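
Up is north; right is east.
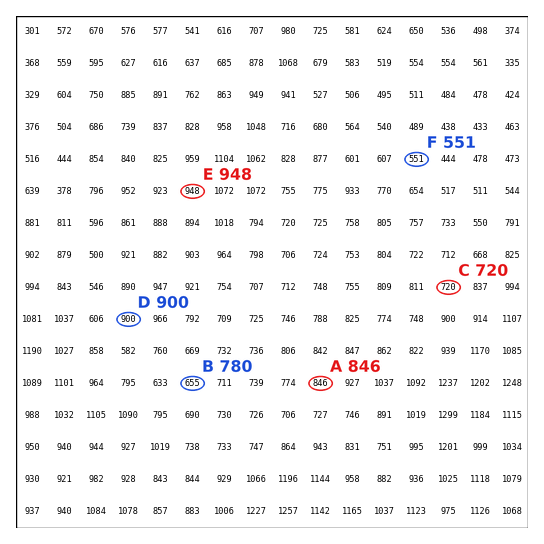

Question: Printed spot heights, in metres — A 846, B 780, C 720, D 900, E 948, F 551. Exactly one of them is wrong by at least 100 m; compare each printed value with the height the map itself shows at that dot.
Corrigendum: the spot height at B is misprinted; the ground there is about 655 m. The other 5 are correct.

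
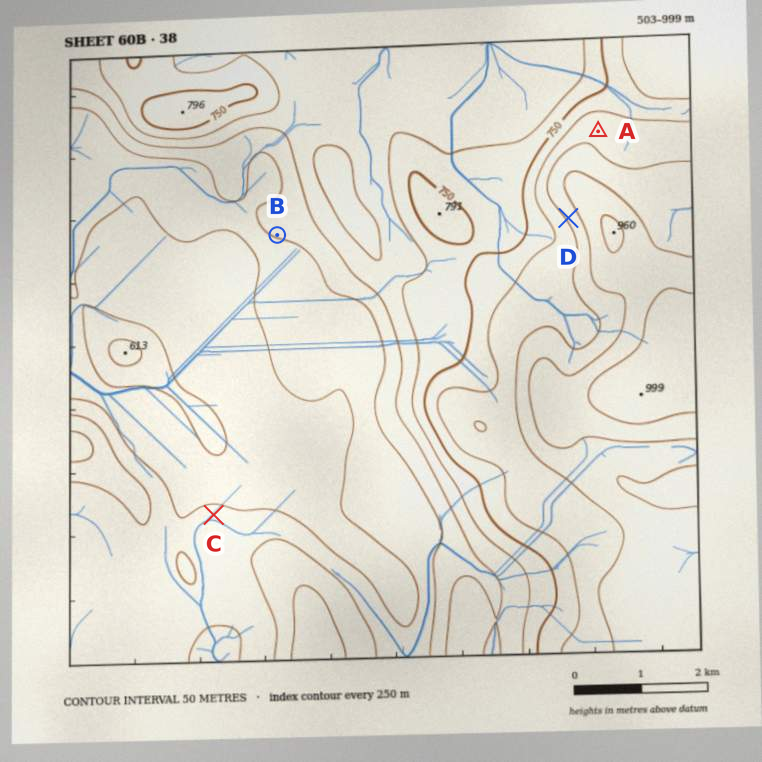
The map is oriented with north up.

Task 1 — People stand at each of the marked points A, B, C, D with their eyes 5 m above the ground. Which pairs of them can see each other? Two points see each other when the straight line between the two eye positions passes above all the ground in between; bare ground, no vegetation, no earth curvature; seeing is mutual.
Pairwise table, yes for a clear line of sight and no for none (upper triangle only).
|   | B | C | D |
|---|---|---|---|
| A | no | no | no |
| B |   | yes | no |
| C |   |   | yes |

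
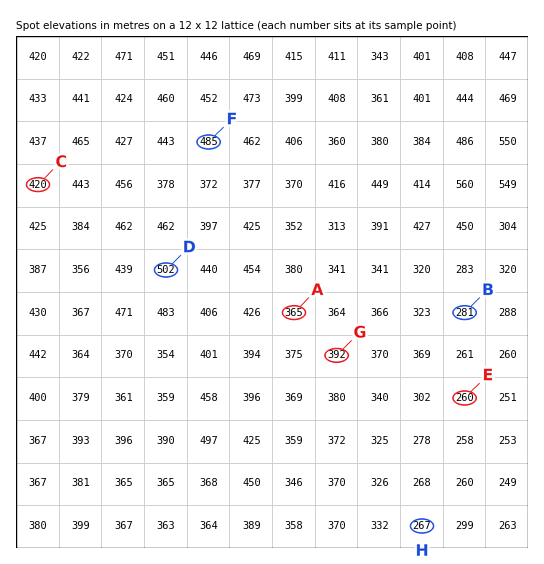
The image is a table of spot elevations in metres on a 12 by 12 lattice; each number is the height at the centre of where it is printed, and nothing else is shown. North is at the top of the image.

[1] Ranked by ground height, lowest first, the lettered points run B A C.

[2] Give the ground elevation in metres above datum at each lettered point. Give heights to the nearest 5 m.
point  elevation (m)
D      500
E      260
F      485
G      390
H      265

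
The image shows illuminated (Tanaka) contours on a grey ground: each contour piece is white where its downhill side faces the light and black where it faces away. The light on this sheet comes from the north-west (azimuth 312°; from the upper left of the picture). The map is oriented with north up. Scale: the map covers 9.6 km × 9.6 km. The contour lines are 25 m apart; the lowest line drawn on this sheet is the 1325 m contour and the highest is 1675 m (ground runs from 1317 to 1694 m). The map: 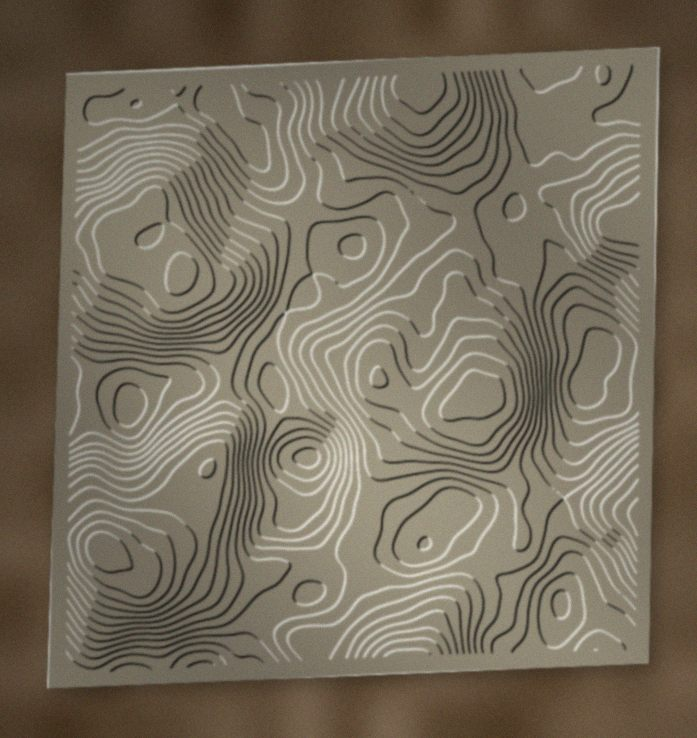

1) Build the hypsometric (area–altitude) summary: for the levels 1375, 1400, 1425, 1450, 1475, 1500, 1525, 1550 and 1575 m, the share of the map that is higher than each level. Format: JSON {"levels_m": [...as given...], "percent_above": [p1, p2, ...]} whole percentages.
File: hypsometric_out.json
{"levels_m": [1375, 1400, 1425, 1450, 1475, 1500, 1525, 1550, 1575], "percent_above": [95, 89, 80, 67, 53, 41, 32, 25, 19]}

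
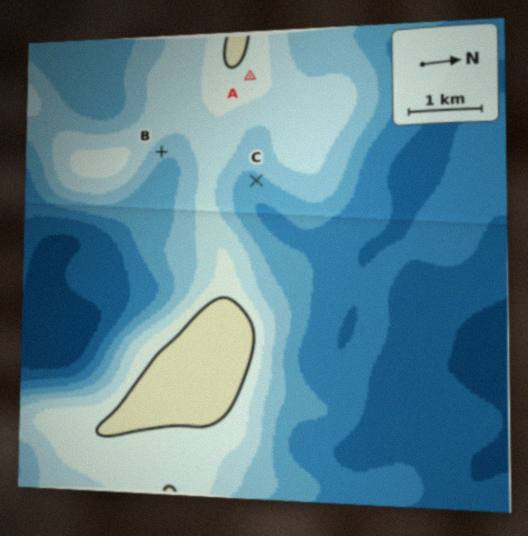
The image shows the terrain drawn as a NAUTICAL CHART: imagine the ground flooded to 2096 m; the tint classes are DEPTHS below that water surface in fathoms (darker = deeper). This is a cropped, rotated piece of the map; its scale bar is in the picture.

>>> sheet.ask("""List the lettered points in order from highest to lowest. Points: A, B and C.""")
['A', 'B', 'C']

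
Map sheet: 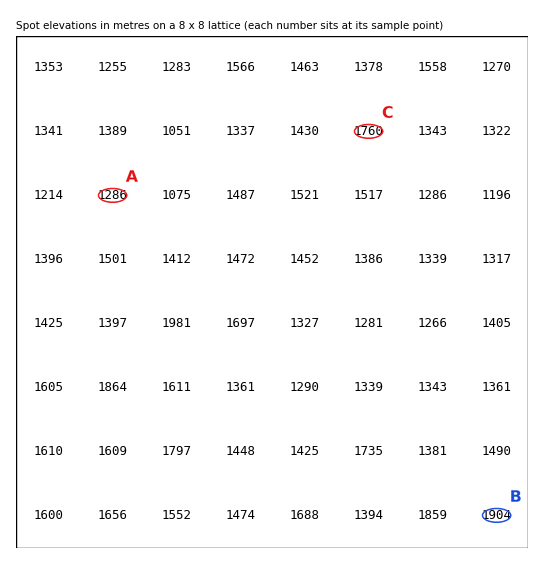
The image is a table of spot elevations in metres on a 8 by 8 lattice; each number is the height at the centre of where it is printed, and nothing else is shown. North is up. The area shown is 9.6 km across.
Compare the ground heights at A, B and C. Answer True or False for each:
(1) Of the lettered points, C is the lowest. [False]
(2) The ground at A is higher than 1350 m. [False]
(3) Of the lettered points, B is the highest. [True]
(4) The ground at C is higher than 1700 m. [True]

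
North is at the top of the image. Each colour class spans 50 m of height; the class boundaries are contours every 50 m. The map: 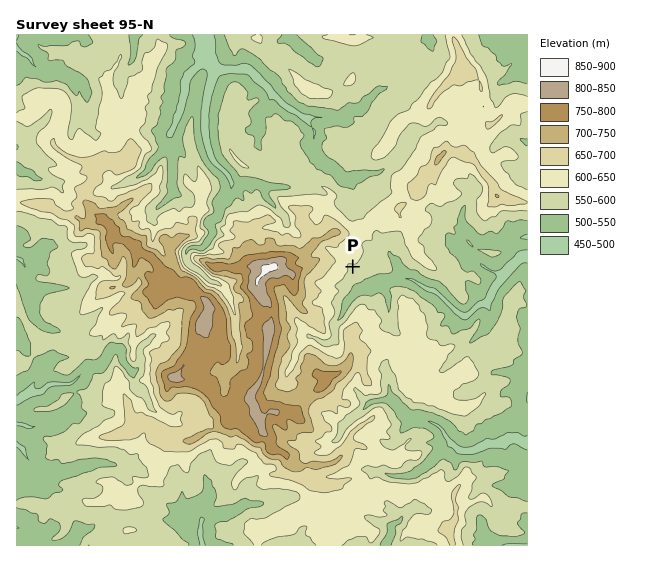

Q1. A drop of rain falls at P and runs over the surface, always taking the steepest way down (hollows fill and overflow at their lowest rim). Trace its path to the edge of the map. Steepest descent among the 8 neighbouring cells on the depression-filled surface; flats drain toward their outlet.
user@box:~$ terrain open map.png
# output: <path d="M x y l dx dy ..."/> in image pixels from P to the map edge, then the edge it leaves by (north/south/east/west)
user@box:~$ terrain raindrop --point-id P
<path d="M353 267l1 4 13 13 0 4 2 1 4-1 6-5 7 0 5-3 11 0 1-1 6 0 6 2 12 8 6 0 4 3 20 20 4 3 8 0 9-10 8-2 3-3 2-4 0-3 3-5 8-9 1-4 18-18 2-1 4 0"/>
exit: east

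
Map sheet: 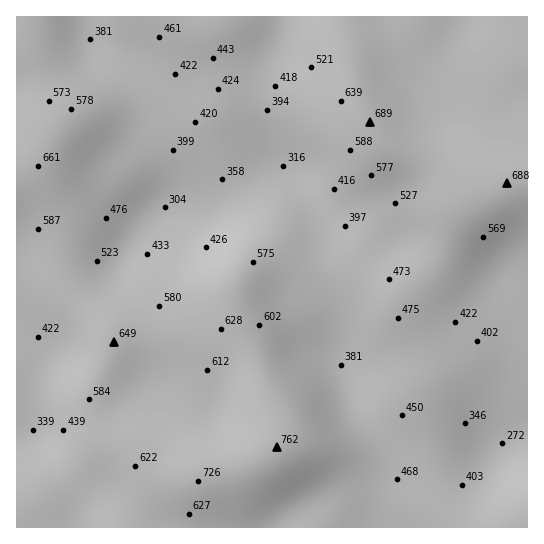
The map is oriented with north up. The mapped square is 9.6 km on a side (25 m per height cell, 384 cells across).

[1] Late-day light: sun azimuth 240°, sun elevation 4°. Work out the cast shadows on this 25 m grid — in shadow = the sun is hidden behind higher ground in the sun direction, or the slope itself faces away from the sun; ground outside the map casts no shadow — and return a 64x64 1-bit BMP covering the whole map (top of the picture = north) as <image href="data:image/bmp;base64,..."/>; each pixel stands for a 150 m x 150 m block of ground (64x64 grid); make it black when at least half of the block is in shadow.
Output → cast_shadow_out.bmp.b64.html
<image width="64" height="64" href="data:image/bmp;base64,Qk0+AgAAAAAAAD4AAAAoAAAAQAAAAEAAAAABAAEAAAAAAAACAAATCwAAEwsAAAIAAAAAAAAA////AAAAAAAAAAAAA4AAAAAAAAAAAAAAAAAAAAAAB8AAAAAAAAAP8AAAAAAAAA/4AAAAAAA/H/4AAAAAAH+P/wAAAAAA/8//AAAAAAP/z/8AAAAAD//v/wAAAAAf/+//AAAAAD//9/8AAAAAP////wAAAAB/////AAAAAH////4AAAAA////+AAAAAD////wAAAAAf////AAAAAB////8AAAAAP////wAAAAA/////gAAAAD////+AAAAAP////8AAAAB/////wAAAAH/////gAHAAf////+AA+AD/////4AH8AP//4P/gA/4A///AD8AH/gD//4AAAA/+AP//gAAAD/8A//+AAAAP/8D//4AAAA//4P//gAAAH//w//+AAAAf//h//wAAAB//+H//AAAAH//8P/8AAAA///wf/wAAAD///A/+AAAAf//8D/wAAAB///wP4AAAAP///A+AAAAA///8DgAAAAH///gAAAAAAf//+AAAAAAA///wAAAAAAD//+AAAA+AAH//4AAAH8AAf//AAAA/wAB//8AAAH/AAD//wAAAf+AAP//AAAD/4AB//8AAAP/AAH//4AAB/8AA///gAAH/wAD//+AAAf/AAf//wAAB/4AB//8AAAH/gAP//AAAAf8AA//gAAAB/AAD/4AAAAPwAAP/AAAAA/AAAf4AAAAB4EAA=="/>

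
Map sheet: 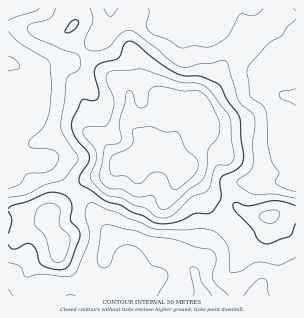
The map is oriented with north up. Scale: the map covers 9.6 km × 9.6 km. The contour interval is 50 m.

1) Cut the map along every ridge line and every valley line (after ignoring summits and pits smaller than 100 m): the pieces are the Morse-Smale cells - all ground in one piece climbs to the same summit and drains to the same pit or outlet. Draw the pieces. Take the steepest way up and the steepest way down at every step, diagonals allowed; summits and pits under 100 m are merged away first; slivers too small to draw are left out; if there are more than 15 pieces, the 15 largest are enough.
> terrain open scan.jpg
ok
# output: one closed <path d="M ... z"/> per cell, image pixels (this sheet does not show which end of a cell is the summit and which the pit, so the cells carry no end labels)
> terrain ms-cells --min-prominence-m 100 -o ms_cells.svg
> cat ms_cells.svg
<path d="M296 8l-219 0-1 12-7 12 7 13 19 21 25 16 8 8 2 33 4 7 11 10 4 16 22 0 44 41 18 7 15 10 21 2 12-3 15-1z"/><path d="M170 155l-26 1-17 4-6 2-13 13-15 3-10 4-35 35-40-7 0 86 288 0 0-84-15 1-12 3-21-2-12-9-26-11-16-19z"/><path d="M76 8l-68 0 0 202 40 7 35-35 28-8 11-12 27-7-4-15-11-10-4-7-2-33-8-8-25-16-19-21-6-10-1-4 7-11z"/>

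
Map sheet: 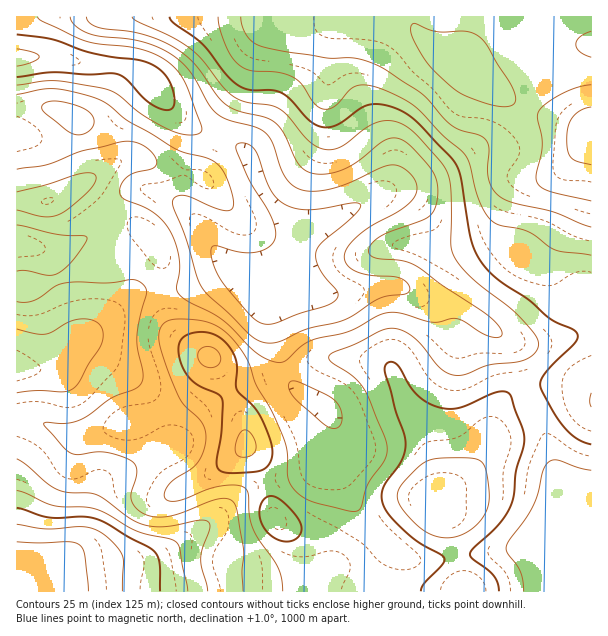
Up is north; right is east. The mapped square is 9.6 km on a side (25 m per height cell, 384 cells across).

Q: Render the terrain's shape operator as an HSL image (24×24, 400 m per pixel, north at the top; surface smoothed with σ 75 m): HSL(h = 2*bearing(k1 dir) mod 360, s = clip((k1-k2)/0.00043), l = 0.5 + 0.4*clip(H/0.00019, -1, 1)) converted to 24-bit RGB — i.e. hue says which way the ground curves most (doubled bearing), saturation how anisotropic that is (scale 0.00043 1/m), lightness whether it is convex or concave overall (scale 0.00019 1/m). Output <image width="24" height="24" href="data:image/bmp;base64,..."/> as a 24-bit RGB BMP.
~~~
<image width="24" height="24" href="data:image/bmp;base64,Qk32BgAAAAAAADYAAAAoAAAAGAAAABgAAAABABgAAAAAAMAGAAATCwAAEwsAAAAAAAAAAAAAdYR7d3WFbWCAb3V8eY+AhnCLeFR5j4hinbdyZHeHlYBompxjeIxwdYKEfZWHeZmoVWKtbn+1xdHAua3Hmmq3YkyLdnSAgH9/c3UyU2QrRl4+gHdXc1MoVVQaN3s7fbCouLikfjZ3q2cogcREXZJubYd8eaR/d0tMSyEWZGoJbZ0AXHEVbFQ2fFt7fnmAgIB/jklEmoMwITMTJRwOjkActtI3D40EBV0RfYI/ixCF8fTXp+3gXn/EfZu1nU+TaRJBrEVlvODDo9bVh7RmLnZORnZrdn9+f4CAb1OfzaDBgG3NNnjyw+H429b18tb1KrB1CikXFYqL2/nSdYjEalKdkVmPhRuPtGLUxubksNHDqomuxqC/iYC6Om+MY3qBfn96WnG/pKjDn6/KOpXGUquUZqafxafc+7//2kDmAXkca/cAW2M2Wk1McFVxLVCcj6DO1LjAuZmrq5KtpY+Ko3h3T1GCWlNzgG5ZY3GIkpF2r458XVhvU4tKOpY9QXQ+YTVz96Xl7tvwlO3CN1WOVFdxZnZyPVxYQlQvvs5Joql1pGmAvWV0sIh4WVJ3ZTtrmWhTboSheL3DmJDMqXrOqZi6Z6GOTGhVKT8/WKhN7/XWj7jJWCqIbF6FdGZ9aDxqboJOgtNbdJFefmJyrI+JvKmmfDqmdjSMqpaRpa/WgJ28W1GNlHiqtKbGunHLq0ayUGKDLc1d1/a7q0eaZjR2f2B1b01raEFzj8OLhMSKbZGbY22bqZmLsnJiaSxva1qfqLW0kYJMgVBEaFJafpJeg3lPdjlLlzBcv5VUQucmWecuZyxXbjpdekVBYkZKV4t9kdOHc7N0W5aUVF+Ko4Gcx4TEeUfIeouukaCXfXk/bINKWX5yi4dzh1Nwekd3fVqr4OXr2PPjWbz3TQnsp0TltZvdjpvjjK/Yqsatja+TWHaHSVllXqZuYl6bnT6msHmXmoylfZBndJxoTW9dVmxYbVuIcmuuhebi1fbt2fLaTxeRLxlLS2C/rb3ekHjatoXSzr/Cqpu1jD+RZolkcXxEOxsWWEccfaYnboU/iKhudIxnX2tiUHNbRHdlXr5+WNhgWt0v1IwZNgcfTEQyOnQnUm0gQUkmeo1KysWOpDprlzhak2BOWx4rajo5c7N3iLyQZIuWubvUlXS+jW2ibIqGTJN1ZJk+kc0fUrEqYSQpcjlWeXRtcXpjcV9FXlclP2AKXGQIOhcNl3MweDI7i0tsgrqdeL+Ue6NzXm9ysHuZqlOvpXe3q5zAd2CkoWhwv++wO3OSYCxWfmZUb4Fka25+bk6YwmbR132gmXQ9PpF7cbuqcUqrl7y8l8K2hYmemXFta1ZZRDcOZW8bUY48hoFgm1iJmtKr0OzGRxFXeDRamapwY7KfXIGYSIWiRYnM08Hv4dL5srbxZ1LNikaquMKRgZNmemVell5lkWh5WmTGidKYQJtdPXtrfsfAtOPBvCk/Pwozaaxjndq7aUyndD43VW0qF1cWI3Yfl5pIr1JrlSSNp1B+zZxqlm1JcG5IdXNOlpZorbLy5s302J3fSbCCIIcfb0YVcBooYlaxqufCUaK0Zw9byTQ3s6NMRH8qE1ISL1cfV1cwTy5IoFlizaaRrJzCoILGh5SzeaOob4RTZ4NO1InD7avnxEXLZ7rFaKXfo8rhrsyvVx5mZBx2x5+iyaawt6CpUZuPMWtlTjVHPjYqUZg8rNWfjq6xc1ywyZCzlnGIeGxLcWM4ZYMhWYgymZnWyd7rTmDQpUNwoCoVMQ4dNDVQtpxpxqlrr7aFknmcNDFfQxxGnHpSR+JRN782j4tZTWFkonB/vpenhUtzZKhrotPCctjMUtuWXJtbTQ84cQUYrhsKb0wrJ2NAhoxQ28uNkb5ve1NxVSFYLi9pntazpM6oW4NtXZxiUZGgWZmxvsPOz8z/0dz61N73xZberGFYOBYmKwggkC1Q0lJkz8auPpizQLO5zd/GyZ6xdzCIcDmYVsPNfcqfoaiLiKOwe767WYiXRZZ4ZrZVUF8QpocORyAEXywCjTAHKwgRJQ4RbVI1r9CYzdS9a2WgRaR9erNTs1FXdUOqcpfJf5m4gqedh6+XhbmgeWqNemh4cXtddoA/LzMAMyoAMxsAMywAMSMCJhMNMoFSV+u2j9O8u6Wgj464gpO6eo2kinmXb4mdZXmOd6OgiL7AoK+2lnmRfWB9fnOCg3SOjoCco5/veWf81cH/2M79zM7/zNT/zOb/h8/oW2euu8Csi6OncnOakYChl4mnfIGlbn6keK6FXoZYi4VUi2Rcf29+en6AcYR9eI5t"/>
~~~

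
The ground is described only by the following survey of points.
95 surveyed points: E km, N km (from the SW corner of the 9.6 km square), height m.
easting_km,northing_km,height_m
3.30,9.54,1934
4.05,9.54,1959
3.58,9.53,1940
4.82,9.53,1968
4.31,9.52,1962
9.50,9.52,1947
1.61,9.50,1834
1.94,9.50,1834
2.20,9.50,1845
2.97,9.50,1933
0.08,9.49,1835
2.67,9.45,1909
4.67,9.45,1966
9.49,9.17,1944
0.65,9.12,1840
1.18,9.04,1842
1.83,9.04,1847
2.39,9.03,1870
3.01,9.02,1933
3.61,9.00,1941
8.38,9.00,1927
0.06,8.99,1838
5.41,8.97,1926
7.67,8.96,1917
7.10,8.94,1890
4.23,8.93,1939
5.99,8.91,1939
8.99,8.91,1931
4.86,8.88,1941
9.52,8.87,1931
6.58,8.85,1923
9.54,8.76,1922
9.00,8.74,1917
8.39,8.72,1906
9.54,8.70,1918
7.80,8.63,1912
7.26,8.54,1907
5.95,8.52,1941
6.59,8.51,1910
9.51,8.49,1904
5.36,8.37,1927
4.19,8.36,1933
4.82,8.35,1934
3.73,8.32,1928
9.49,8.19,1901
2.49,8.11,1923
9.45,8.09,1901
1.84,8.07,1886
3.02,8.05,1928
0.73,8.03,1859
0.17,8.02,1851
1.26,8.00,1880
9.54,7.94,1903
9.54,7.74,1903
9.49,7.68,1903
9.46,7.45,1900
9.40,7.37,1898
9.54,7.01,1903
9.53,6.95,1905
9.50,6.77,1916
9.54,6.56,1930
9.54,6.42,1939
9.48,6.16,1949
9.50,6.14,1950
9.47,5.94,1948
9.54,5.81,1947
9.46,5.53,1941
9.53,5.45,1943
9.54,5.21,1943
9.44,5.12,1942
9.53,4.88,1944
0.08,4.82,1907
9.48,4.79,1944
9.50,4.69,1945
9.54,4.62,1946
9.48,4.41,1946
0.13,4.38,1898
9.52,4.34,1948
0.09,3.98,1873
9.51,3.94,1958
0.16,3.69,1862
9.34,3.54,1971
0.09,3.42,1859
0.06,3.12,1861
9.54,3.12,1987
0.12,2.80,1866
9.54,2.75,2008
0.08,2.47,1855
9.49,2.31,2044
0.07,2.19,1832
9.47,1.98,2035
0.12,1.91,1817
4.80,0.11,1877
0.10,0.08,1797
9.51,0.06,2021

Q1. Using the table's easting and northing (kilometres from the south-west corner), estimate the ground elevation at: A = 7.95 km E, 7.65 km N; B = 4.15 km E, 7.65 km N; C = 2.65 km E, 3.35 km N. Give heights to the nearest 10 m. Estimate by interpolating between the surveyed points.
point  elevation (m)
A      1890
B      1940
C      1860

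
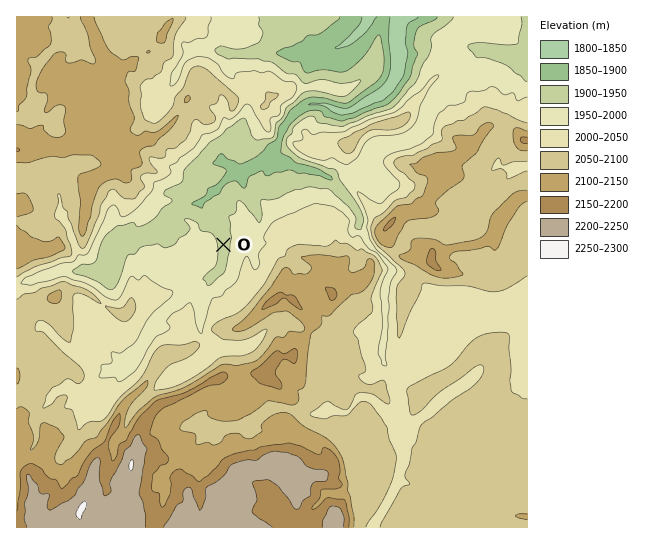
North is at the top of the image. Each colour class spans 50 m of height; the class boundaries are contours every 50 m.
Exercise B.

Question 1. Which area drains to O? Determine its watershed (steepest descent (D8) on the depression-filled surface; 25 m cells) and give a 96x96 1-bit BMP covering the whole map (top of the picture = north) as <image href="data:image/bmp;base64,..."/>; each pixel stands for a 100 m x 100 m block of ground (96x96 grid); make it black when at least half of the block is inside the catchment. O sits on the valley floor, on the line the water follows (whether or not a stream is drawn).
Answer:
<image width="96" height="96" href="data:image/bmp;base64,Qk2+BAAAAAAAAD4AAAAoAAAAYAAAAGAAAAABAAEAAAAAAIAEAAATCwAAEwsAAAIAAAAAAAAA////AAAAAAD///4AAAAAAAAAAAD///4AAAAAAAAAAAD///wAAAAAAAAAAAD///wAAAAAAAAAAAD///wAAAAAAAAAAAD///gAAAAAAAAAAAD///gAAAAAAAAAAAD///gAAAAAAAAAAAD///gAAAAAAAAAAAD///wAAAAAAAAAAAD///wAAAAAAAAAAAD///wAAAAAAAAAAAD///wAAAAAAAAAAAD///wAAAAAAAAAAAD///wAAAAAAAAAAAD///4AAAAAAAAAAAD///4AAAAAAAAAAAD///4AAAAAAAAAAAD///4AAAAAAAAAAAD///8AAAAAAAAAAAD///8AAAAAAAAAAAD///+AAAAAAAAAAAD////AAAAAAAAAAAD////gAAAAAAAAAAD////8AAAAAAAAAAD/////gAAAAAAAAAD/////4AAAAAAAAAD/////+AAAAAAAAAD//////4AAAAAAAAD///////4AAAAAAAD///////4AAAAAAAD///////8AAAAAAAD////////wAAAAAAD////////wAAAAAAD////////4AAAAAAD////////8AAAAAAD////////+AAAAAAD////////+AAAAAAD/////////AAAAAAD////////+AAAAAAB//+f////8AAAAAAA//4f////4AAAAAAAH/gB///zwAAAAAAAB/AAP//gAAAAAAAAA8AAH//AAAAAAAAAAAAAD//AAAAAAAAAAAAAB//AAAAAAAAAAAAAA//AAAAAAAAAAAAAAP+AAAAAAAAAAAAAAH+AAAAAAAAAAAAAAD+AAAAAAAAAAAAAAD+AAAAAAAAAAAAAAB8AAAAAAAAAAAAAAAAAAAAAAAAAAAAAAAAAAAAAAAAAAAAAAAAAAAAAAAAAAAAAAAAAAAAAAAAAAAAAAAAAAAAAAAAAAAAAAAAAAAAAAAAAAAAAAAAAAAAAAAAAAAAAAAAAAAAAAAAAAAAAAAAAAAAAAAAAAAAAAAAAAAAAAAAAAAAAAAAAAAAAAAAAAAAAAAAAAAAAAAAAAAAAAAAAAAAAAAAAAAAAAAAAAAAAAAAAAAAAAAAAAAAAAAAAAAAAAAAAAAAAAAAAAAAAAAAAAAAAAAAAAAAAAAAAAAAAAAAAAAAAAAAAAAAAAAAAAAAAAAAAAAAAAAAAAAAAAAAAAAAAAAAAAAAAAAAAAAAAAAAAAAAAAAAAAAAAAAAAAAAAAAAAAAAAAAAAAAAAAAAAAAAAAAAAAAAAAAAAAAAAAAAAAAAAAAAAAAAAAAAAAAAAAAAAAAAAAAAAAAAAAAAAAAAAAAAAAAAAAAAAAAAAAAAAAAAAAAAAAAAAAAAAAAAAAAAAAAAAAAAAAAAAAAAAAAAAAAAAAAAAAAAAAAAAAAAAAAAAAAAAAAAAAAAAAAAAAAAAAAAAAAAAAAAAAAAAAAAAAAAAAAAAAAAAAAAAAAAAAAAAAAAAAAAAAAAAAAAAAAAAAAAAAAAAAAAAAAAAAAAAAAAAAAAAAAAAAAAAAAAAAAAAAAAAAAAAAAAA="/>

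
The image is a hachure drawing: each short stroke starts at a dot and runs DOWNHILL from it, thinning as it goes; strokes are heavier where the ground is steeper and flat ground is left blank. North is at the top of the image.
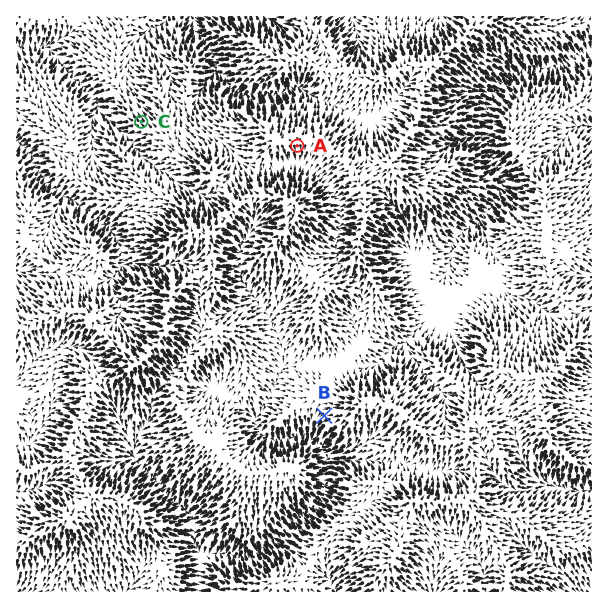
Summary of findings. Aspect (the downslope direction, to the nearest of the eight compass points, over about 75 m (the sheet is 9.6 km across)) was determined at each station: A S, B SW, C NW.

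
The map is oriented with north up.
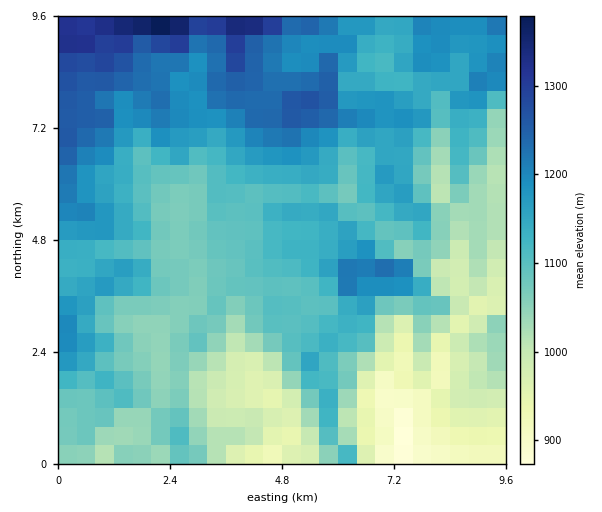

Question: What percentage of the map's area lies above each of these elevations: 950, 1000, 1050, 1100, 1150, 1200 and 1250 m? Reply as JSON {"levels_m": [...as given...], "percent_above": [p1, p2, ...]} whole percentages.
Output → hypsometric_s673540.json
{"levels_m": [950, 1000, 1050, 1100, 1150, 1200, 1250], "percent_above": [93, 85, 74, 54, 35, 18, 7]}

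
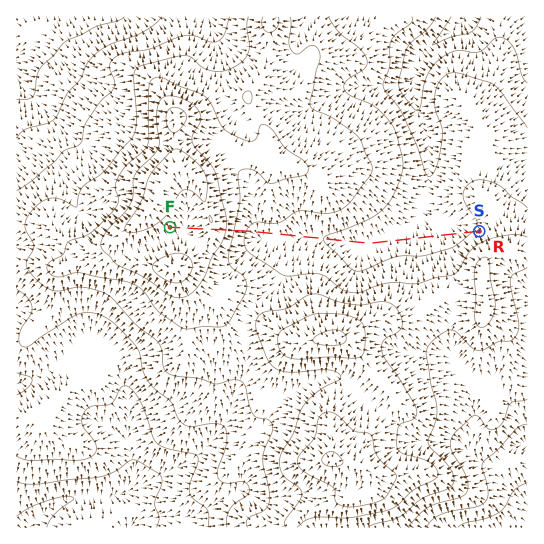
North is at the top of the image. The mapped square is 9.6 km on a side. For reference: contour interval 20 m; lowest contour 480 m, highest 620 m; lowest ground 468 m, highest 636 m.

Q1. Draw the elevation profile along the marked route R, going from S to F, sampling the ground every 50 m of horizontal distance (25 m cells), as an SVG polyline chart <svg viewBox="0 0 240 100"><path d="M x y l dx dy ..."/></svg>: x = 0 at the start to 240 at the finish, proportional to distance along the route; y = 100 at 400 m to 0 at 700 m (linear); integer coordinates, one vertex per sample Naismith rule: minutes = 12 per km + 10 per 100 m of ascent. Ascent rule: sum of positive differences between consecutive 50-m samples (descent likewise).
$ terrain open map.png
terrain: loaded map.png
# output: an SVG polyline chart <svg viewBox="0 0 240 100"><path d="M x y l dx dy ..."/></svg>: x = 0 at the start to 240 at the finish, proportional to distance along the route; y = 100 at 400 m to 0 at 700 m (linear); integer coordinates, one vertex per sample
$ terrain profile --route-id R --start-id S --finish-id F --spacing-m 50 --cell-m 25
<svg viewBox="0 0 240 100"><path d="M0 52l2 0 2 1 2 0 2 1 2 0 2 1 2 0 2 0 3 0 2 1 2 0 2 0 2 0 2 0 2 0 2 0 2 0 2 0 2 0 2 0 2 0 2 1 2 0 2 0 2-1 3 0 2 0 2 0 2 0 2 0 2 0 2 0 2 0 2 0 2 0 2 0 2 0 2 0 2 0 2 0 2 0 3 0 2 0 2 0 2 0 2 0 2 0 2 0 2-1 2 0 2 0 2 0 2 0 2-1 2 0 2 0 2 0 2-1 3 0 2 0 2 0 2 0 2 0 2-1 2 0 2 0 2 0 2-1 2 0 2 0 2 0 2-1 2 0 2 0 2 0 3-1 2 0 2 0 2 0 2 0 2 0 2 0 2 0 2 0 2-1 2 0 2-1 2 0 2-1 2-2 2-1 3-2 2-2 2-2 2-3 2-2 2-2 2-1 2-1 2-1 2 0 2 1 2 0 2 1 2 1 2 0 2 1 2 0 3 1 2 0 2 0 2 0 2 0 2-1 2 0 2 0 1 0"/></svg>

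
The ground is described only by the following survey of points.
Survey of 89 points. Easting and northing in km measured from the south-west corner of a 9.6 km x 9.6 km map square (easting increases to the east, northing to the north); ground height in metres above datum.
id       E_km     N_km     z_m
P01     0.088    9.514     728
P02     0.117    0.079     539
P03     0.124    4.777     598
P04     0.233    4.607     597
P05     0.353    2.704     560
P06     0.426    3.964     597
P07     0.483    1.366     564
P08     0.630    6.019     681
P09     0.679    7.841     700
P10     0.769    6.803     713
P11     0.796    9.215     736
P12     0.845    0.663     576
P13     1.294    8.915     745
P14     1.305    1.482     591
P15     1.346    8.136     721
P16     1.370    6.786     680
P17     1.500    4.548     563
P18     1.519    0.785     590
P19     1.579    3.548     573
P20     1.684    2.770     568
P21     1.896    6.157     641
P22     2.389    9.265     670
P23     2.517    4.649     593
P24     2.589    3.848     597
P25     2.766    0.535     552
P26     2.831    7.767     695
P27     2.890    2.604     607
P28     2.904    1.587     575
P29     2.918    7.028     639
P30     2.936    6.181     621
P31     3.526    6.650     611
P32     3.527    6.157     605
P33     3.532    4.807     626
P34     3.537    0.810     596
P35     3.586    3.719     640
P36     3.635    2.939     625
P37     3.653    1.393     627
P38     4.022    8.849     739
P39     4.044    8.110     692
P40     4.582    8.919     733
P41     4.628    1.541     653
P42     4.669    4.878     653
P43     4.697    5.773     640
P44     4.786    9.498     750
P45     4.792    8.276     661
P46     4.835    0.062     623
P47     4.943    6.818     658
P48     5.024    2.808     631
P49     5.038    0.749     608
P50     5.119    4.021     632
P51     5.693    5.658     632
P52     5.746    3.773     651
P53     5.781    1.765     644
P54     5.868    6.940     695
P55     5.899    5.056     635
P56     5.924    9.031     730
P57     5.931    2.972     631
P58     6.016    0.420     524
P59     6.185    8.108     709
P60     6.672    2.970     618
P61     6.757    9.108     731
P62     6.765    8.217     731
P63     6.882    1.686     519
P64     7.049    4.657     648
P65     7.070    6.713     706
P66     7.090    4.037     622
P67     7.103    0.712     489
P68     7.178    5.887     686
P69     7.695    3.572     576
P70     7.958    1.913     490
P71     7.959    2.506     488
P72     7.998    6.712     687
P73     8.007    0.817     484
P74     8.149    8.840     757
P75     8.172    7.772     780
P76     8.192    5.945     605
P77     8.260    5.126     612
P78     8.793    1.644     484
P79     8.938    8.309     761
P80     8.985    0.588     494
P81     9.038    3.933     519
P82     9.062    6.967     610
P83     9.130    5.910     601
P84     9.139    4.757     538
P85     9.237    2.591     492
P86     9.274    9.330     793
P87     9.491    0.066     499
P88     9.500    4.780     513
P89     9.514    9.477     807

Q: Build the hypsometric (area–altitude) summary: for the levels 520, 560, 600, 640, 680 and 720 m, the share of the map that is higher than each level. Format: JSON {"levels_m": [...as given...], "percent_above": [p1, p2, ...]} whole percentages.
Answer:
{"levels_m": [520, 560, 600, 640, 680, 720], "percent_above": [89, 83, 65, 43, 26, 13]}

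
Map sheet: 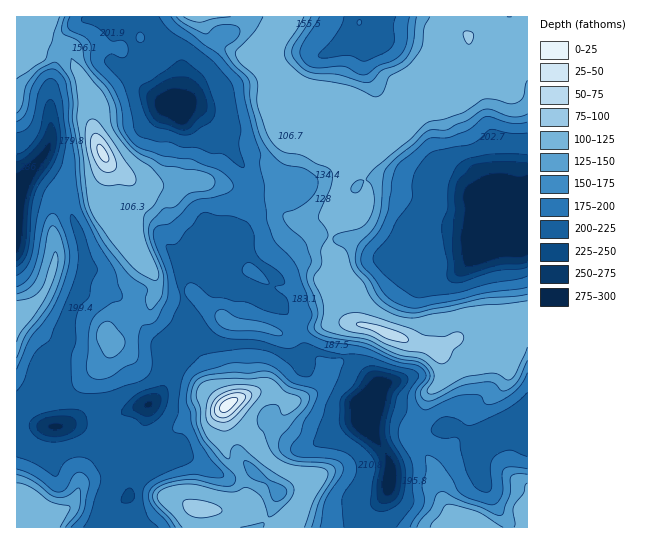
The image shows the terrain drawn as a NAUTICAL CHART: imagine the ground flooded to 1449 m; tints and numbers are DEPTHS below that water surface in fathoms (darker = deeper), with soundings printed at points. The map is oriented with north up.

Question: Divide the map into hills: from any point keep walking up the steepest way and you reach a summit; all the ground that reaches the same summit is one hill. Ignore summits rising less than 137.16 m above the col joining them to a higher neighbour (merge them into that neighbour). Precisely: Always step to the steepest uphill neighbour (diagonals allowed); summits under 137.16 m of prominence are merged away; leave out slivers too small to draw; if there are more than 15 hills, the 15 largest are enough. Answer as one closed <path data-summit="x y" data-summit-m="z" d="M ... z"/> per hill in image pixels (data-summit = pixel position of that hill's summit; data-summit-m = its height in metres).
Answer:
<path data-summit="390 334" data-summit-m="1334" d="M527 16l-148 0-3 21-9 10-19-2 2-29-197 1 3 12 7 13 14 19 3 6-1 30 4 8 0 5 10-2 6 3 12 14 17 13 9 21 10 12 4 12 1 28-7 12-4 5-14 5-17 3-5 11 10 5 4 0 4-4 10 0 13 4 24 19 6 7-11 20 16 7 14 13 4 20 5 12-1 4 4-3 8 0 12 4 15 1 13 7 20 19 2 5-6 16 30 8 30 17 7 1 5-2 10 0 32 14 3-3 3-9 11-10 8-4 18 3z"/><path data-summit="103 154" data-summit-m="1372" d="M111 16l-95 1 0 176 23-33 24 13 5 9 3 32 8 17 5 22 0 18-19 48-1 12 3 10-8 17 0 24-3 12 4 23-2 10 12-3 29 0 31-15 20-5 11-11 6-12 0-11-4-13 1-11 8-13 14-12 9 0 16 20 10 3 37 0 45 17-2-6 3-5-5-12-4-20-14-13-16-7 11-21-30-25-13-4-10 0-4 4-4 0-10-5 5-11 28-7 10-10 4-8 0-10-1-18-4-12-10-12-9-21-5-5-12-8-12-14-6-3-10 2-2-5-12-11-12-23-17-14-13-24-11-10z"/><path data-summit="227 405" data-summit-m="1424" d="M195 321l-12 2-11 10-8 13-1 11 4 13 0 11-6 12-13 12-4 20 0 9 11 25 0 6-22 17-6 16-19 13-1 16 272 1 1-19 8-19 3-23-6-14-18-28 0-15 10-21-2-7-20-19-9-6-39-6-3 2-2 8-4-4-40-13-37 0-10-3z"/><path data-summit="467 527" data-summit-m="1259" d="M373 403l-5 3-1 4 0 15 18 28 6 14-3 23-8 19 1 19 147-1-1-108-9-4-8 0-8 4-11 10-3 9-3 3-32-14-10 0-5 2-7-1-21-13z"/><path data-summit="17 317" data-summit-m="1256" d="M42 160l-6 3-20 31 0 205 3 1 10-11 10 16 6 18 5 4 7 0 3-8-4-25 3-12 0-24 8-17-3-10 1-12 19-48 0-18-5-22-10-22-2-31-4-5z"/><path data-summit="42 527" data-summit-m="1257" d="M147 405l-17 4-31 15-82 3-1 100 90 1 2-17 17-11 4-5 0-5 4-8 22-17 0-6-11-25z"/>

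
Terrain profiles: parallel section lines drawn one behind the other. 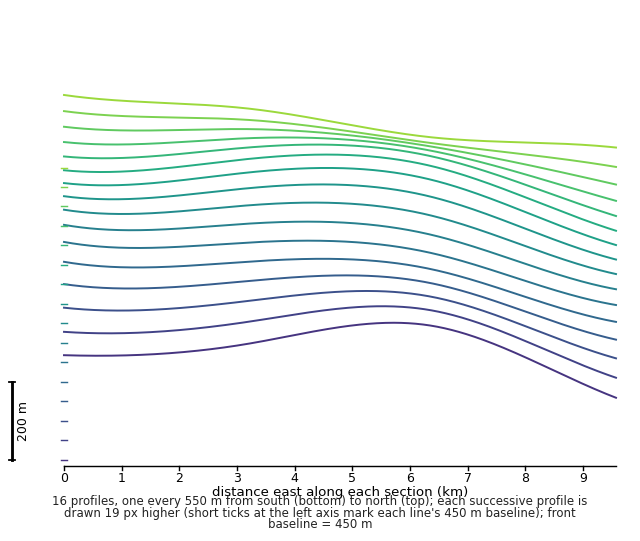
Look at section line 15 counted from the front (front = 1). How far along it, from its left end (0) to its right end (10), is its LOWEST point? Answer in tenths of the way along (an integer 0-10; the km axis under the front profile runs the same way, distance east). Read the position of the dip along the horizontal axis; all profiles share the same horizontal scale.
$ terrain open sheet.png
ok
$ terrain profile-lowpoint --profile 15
10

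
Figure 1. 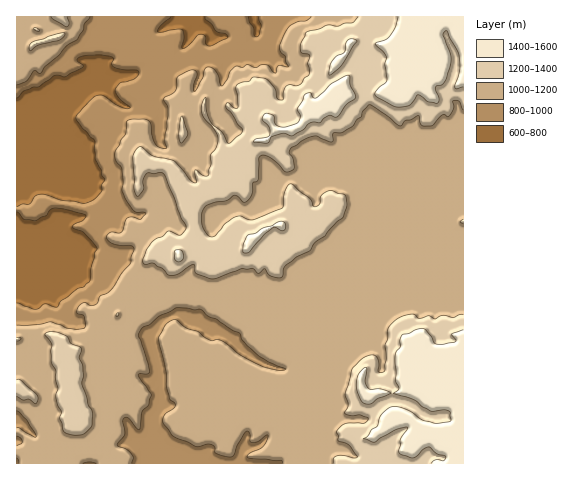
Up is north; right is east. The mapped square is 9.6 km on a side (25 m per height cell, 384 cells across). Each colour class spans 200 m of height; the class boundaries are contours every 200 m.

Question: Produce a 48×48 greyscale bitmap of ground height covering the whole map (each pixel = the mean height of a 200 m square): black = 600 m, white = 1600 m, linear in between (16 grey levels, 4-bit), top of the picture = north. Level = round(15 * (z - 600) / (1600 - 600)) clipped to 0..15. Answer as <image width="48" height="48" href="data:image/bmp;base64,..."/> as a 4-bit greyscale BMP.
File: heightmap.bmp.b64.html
<image width="48" height="48" href="data:image/bmp;base64,Qk32BAAAAAAAAHYAAAAoAAAAMAAAADAAAAABAAQAAAAAAIAEAAATCwAAEwsAABAAAAAAAAAAAAAAABEREQAiIiIAMzMzAERERABVVVUAZmZmAHd3dwCIiIgAmZmZAKqqqgC7u7sAzMzMAN3d3QDu7u4A////AGZ4iHd3dmVFZVVVVVZmZ3eJmZmqu8vMzWZ3d3d2ZmVFZmZmZlZmZniIiKu6vNzMzGZneIh3ZlVVZmZmZmZmZ3iJmbzLvN3N3WZniamHdmZFZmZmZmZmZneImrvNzN3N3VZ3irqHZmZGZmZmZmZmZnd4iZm93MzMzWeHmrqHZmZVZmZmZmZmd3d4iaqs3cvMzImYm7qHZmZlZmZmZmZnd3d3iby6u7zd3ZmYm7l3d3ZlZmZmZmZ3d3d3ic3czN3u3ZmIm7h3d3ZVZ2ZmZmZmZnd3ecy7ve7t3YiIm7h3d2ZlZ2ZmZmZmZmZmeLyqvu7e7niJq6h3Z2ZlZ2ZmZmZmZmZmaKupzu7u/3iJq6h3d3ZWZ2ZmZmZmZmZ3Z4mZze7u7oiJqph3d2ZWZmZmZmZnd3d3ZniJve7d3ZiJqYeHd2ZWZmZmZmZ3iHh3Znd4vN7LzHd4hmaIh2ZmZmZmZmd4iIh3ZmZ4q7y7vFVVVVaImHZmZmZmZnd4iId3ZmZ3mqmamkM0NGZ4iHd2ZmZmd3d4iIh3ZmZneIiIiDMzM1ZniHd3ZmZnd3eIiIh3ZmZnd3d4hyIiMzRFd3d3d3d3d4iImIh3ZmZmd2d3dyIiMzNEV3iIiIiIiIiJmImHZmZmZmZndyIiIiNFVniJmZmqmZmZmImHZmZmZmZndyIiIiM0Vmiau6mru6qqqYmHZmZmZmZ3eCIiIiI0RWirzLqrvMuqupmHdmZmZ3d3eDIiIiI1Zmiau7u6u8y7vLqYh3Zmd3d4iDMiIjNGZ4iJqauZq8zMzLuZmHZmd3d4iDMzIzRVVneIiKqZmqrMy7upmHdnd3eImTMzMzNERWZ3iaqZmZmaurqqmYd3d3d4iTMzMzRERXh4ibqZmZiJmqmaqYd3d3d3eCMzMzI0VoiImqqqmZmImqmZqYd3d3d3dyIiIiIjVpmImqqqqqmIiZiJmHd3d3d3dyIiIiIjRomZqpmaq6mYiIiIh3d3d3d3dyIiIiIzVpqZqpmavKmYmZiIiHd3d3d3dyIiIiI0Z5qqmImau7qZqYiId3d3d3d3dyERISI0Z5mHeIiJqrurqYiIiHeId3d3dxEREiM0Voh2eZiJmazMupiJmIiIh3d3dxERIiNEVnhleZiJmZq8zLqqmYiJiIiIeBEREjRVVndleYiYiavMvMzLupmYmYmYiBEREjRWVVVVaYiYiavMu83cypmJqqq6mCERESNVM0RVeIiXmavLq83d3KmrzLvLqTIiIhIzNEVWaHeXiau6mszN3brN3tzbqlQyIyEiMzREV3aHeaqpiavM3Lq83d3cvIZUMyIiIzNEVnZ3Z4mXeIq8zLu83d7dvJh1RDMiMzM0RFVlVmZ2Zom8zMvM3e7uzJmHZDMzNEMzM0REVERVZ4mrzLvM3e7uzImYdVVEREQzMzMzMzNEeJqqvMzM3e7tzYmZmGVVVDMzMzMzMzM0aJmqrMy83e7dzYmZmXZVREMzMzMzMzM0V4mZqqqrzu7czXiImXZVREMzMyMzMzM0RWd4iZqqve7d3Q=="/>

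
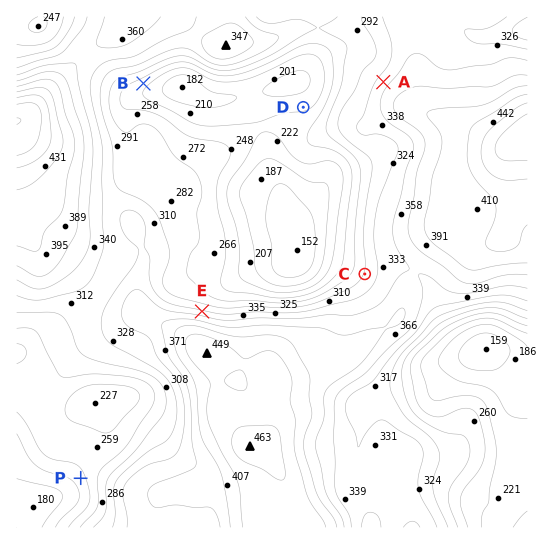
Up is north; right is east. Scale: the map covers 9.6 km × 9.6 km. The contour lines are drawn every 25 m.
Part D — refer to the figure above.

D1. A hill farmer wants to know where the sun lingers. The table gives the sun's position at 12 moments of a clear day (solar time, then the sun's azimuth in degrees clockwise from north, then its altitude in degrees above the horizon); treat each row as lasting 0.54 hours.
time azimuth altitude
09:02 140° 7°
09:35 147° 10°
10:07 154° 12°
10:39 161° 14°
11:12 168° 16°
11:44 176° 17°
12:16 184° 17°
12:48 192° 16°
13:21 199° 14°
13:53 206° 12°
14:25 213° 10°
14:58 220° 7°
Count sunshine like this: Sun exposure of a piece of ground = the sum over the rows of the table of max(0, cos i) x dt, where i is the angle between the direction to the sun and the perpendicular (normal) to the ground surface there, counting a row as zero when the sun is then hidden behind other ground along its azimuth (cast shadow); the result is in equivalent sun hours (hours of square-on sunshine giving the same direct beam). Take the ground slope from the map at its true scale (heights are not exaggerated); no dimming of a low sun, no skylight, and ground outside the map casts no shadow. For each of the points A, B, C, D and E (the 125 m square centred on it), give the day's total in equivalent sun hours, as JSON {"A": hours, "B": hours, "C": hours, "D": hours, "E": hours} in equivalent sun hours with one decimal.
{"A": 1.0, "B": 2.0, "C": 1.2, "D": 1.0, "E": 0.2}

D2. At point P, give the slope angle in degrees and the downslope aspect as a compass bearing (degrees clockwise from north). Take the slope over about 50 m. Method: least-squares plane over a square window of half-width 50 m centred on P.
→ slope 6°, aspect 239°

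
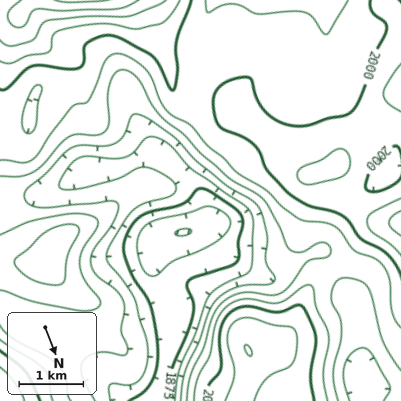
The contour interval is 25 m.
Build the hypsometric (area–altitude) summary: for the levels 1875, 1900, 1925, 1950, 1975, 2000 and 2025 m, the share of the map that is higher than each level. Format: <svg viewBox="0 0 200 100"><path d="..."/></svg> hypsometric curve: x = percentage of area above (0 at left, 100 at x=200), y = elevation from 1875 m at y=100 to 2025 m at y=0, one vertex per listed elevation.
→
<svg viewBox="0 0 200 100"><path d="M185 100l-13-17-20-16-23-17-28-17-51-16-33-17"/></svg>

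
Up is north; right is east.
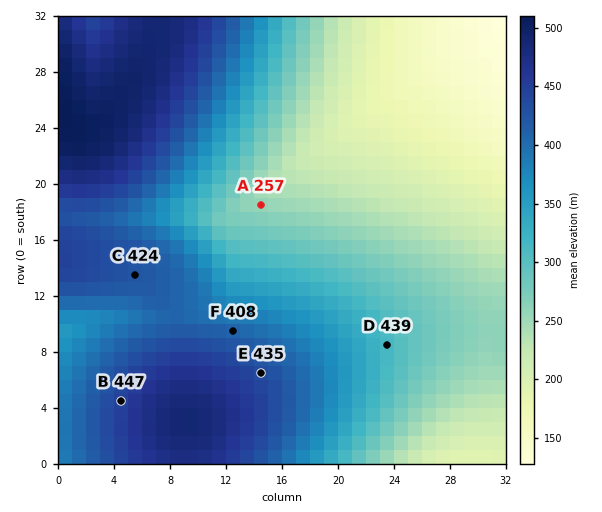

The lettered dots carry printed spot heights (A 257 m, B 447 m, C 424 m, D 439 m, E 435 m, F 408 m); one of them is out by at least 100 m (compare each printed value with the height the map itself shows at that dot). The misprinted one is D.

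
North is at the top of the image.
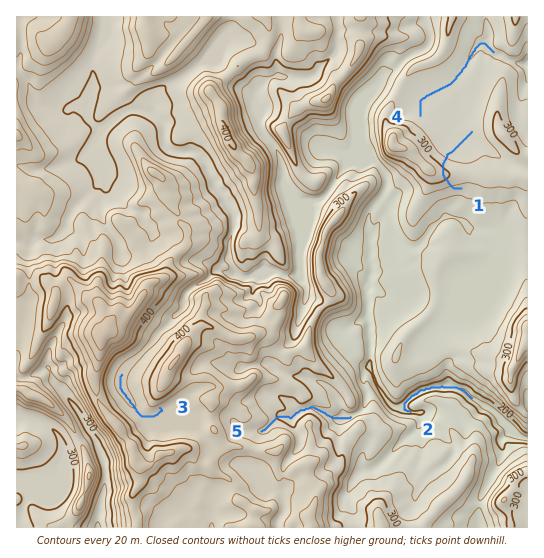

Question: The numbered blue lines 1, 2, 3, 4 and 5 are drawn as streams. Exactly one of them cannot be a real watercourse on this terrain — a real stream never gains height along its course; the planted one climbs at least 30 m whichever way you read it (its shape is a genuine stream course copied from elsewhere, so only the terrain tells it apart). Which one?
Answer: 1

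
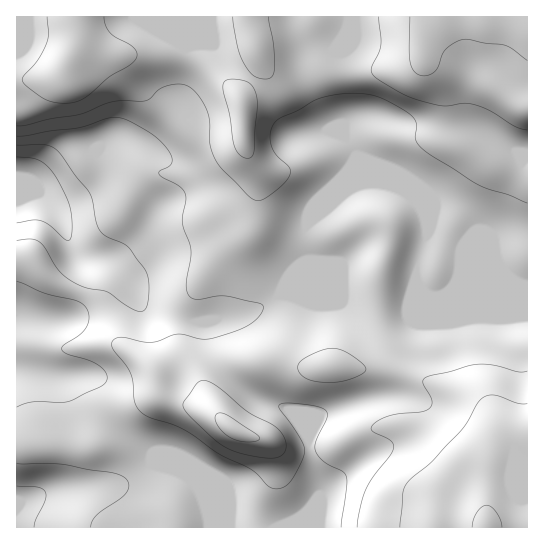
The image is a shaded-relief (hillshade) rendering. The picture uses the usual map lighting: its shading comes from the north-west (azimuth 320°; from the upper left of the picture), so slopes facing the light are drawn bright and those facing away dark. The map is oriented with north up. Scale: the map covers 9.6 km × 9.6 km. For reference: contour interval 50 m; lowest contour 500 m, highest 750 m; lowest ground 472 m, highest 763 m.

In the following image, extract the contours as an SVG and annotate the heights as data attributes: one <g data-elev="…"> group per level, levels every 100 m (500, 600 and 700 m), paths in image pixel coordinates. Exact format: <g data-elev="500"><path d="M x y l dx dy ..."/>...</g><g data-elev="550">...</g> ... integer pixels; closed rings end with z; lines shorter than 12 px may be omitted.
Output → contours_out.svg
<g data-elev="500"><path d="M17 486l21 1 5 3 3 3-1 8-9 18-2 8"/><path d="M17 157l14 1 8 2 8 6 7 8 10 17 6 15 2 16-1 14-2 5-3-1-16-14-11-6-8 0-14 3"/></g><g data-elev="600"><path d="M17 136l61-8 28-9 11-2 12 4 19 10 9 7 9 9 5 8 1 7-3 5-10 4 0 3 4 4 18 9 3 4 2 6-4 24 9 29-5 33 3 12 3 3 5 1 21-3 11 0 31 7 3 3 0 3-5 9-11 8-12 5-24 8-10 0-22-5-28 8-28-5-9 2-2 4 1 6 13 17 5 9 5 30 3 5 6 5 40 15 34 24 33 16 17 16 8 3 8-2 6-7 10-18 4-11-3-10-23-32 0-4 6-2 10 0 19 3 9 3 4 4 0 4-10 22-2 10 2 5 6 7 19 10 4 6 1 10-6 40"/></g><g data-elev="700"><path d="M248 442l10-1 2-3-4-4-29-19-6-2-4 1-2 3 1 5 9 12 10 6z"/><path d="M527 404l-9-1-24-8-7 1-6 3-20 32-30 31-19 16-6 7-3 8-3 34"/><path d="M245 158l6-1 3-6 3-44 0-10-4-10-4-4-10-3-10-1-5 3-1 7 7 26 3 27 5 11z"/><path d="M47 17l2 17-2 9-8 15-15 17-2 6 6 6 17 12 9 3 11 1 10-1 10-4 24-21 20-11 7-8 1-5-4-6-18-10-6-6-4-6-1-8"/><path d="M233 17l4 29 6 16 10 13 12 4 7-2 3-10-1-22-5-28"/><path d="M379 17l2 29-10 24 1 4 4 4 24 15 14 6 28 7 23-3 10 2 16 6 24 16 12 3"/></g>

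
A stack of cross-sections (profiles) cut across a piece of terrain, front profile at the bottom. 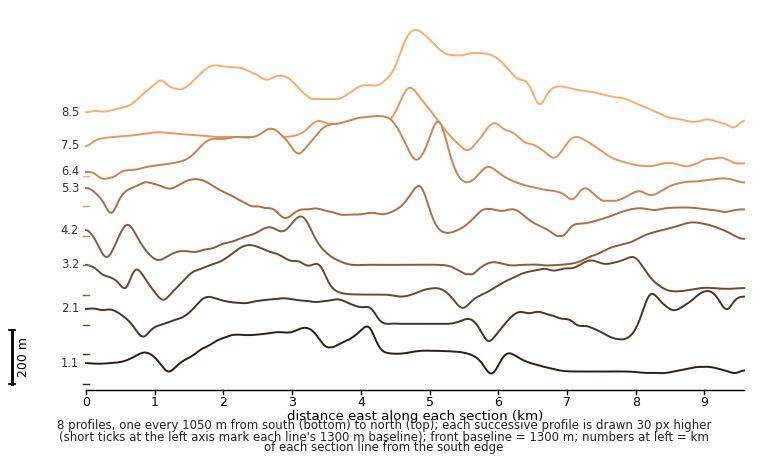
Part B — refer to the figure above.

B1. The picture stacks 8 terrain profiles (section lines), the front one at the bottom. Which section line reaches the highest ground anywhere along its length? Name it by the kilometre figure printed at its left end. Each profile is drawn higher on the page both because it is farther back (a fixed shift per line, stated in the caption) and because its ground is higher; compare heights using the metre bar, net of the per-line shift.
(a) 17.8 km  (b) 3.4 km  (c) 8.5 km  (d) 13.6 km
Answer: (c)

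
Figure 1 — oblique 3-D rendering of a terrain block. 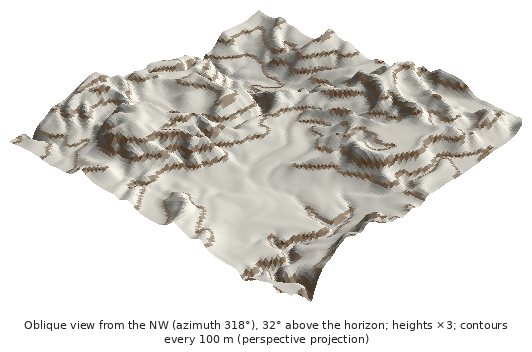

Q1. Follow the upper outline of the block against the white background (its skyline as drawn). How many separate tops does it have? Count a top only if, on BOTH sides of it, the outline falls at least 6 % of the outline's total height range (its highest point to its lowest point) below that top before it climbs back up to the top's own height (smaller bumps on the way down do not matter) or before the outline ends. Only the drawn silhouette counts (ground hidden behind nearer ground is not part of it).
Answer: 2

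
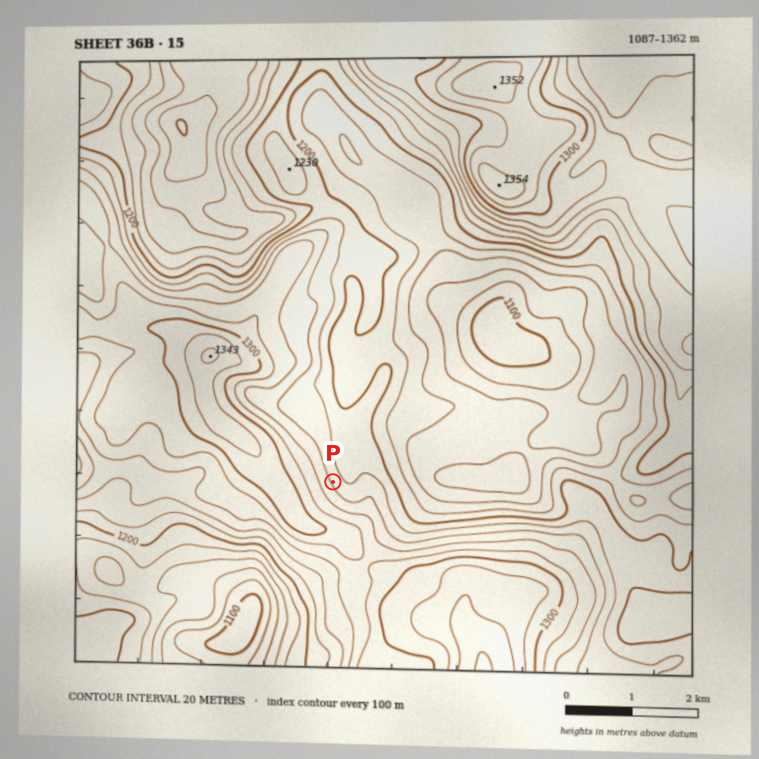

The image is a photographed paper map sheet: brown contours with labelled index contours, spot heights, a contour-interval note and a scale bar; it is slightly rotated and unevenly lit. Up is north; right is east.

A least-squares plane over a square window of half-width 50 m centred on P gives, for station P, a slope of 7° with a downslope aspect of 62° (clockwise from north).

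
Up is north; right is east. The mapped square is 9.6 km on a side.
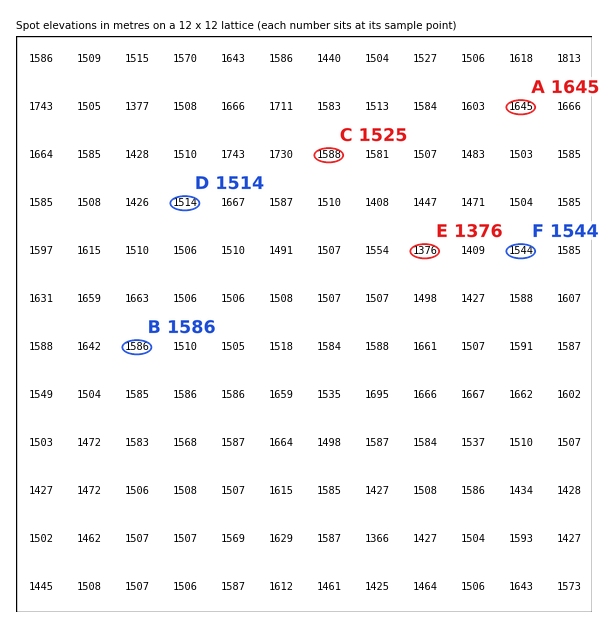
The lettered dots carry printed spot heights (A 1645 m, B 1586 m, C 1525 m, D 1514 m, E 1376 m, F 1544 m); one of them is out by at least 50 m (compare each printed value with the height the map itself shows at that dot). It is C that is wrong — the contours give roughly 1588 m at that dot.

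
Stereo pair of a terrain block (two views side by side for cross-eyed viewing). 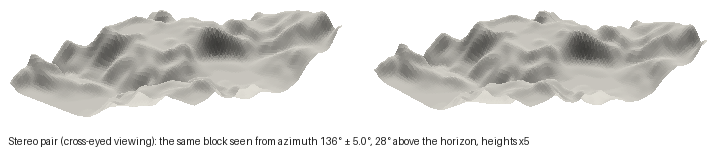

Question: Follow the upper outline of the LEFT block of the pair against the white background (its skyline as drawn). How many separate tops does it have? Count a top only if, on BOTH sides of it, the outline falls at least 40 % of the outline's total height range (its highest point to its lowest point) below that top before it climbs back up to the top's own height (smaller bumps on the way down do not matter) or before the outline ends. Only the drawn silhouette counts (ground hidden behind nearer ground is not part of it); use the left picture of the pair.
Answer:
0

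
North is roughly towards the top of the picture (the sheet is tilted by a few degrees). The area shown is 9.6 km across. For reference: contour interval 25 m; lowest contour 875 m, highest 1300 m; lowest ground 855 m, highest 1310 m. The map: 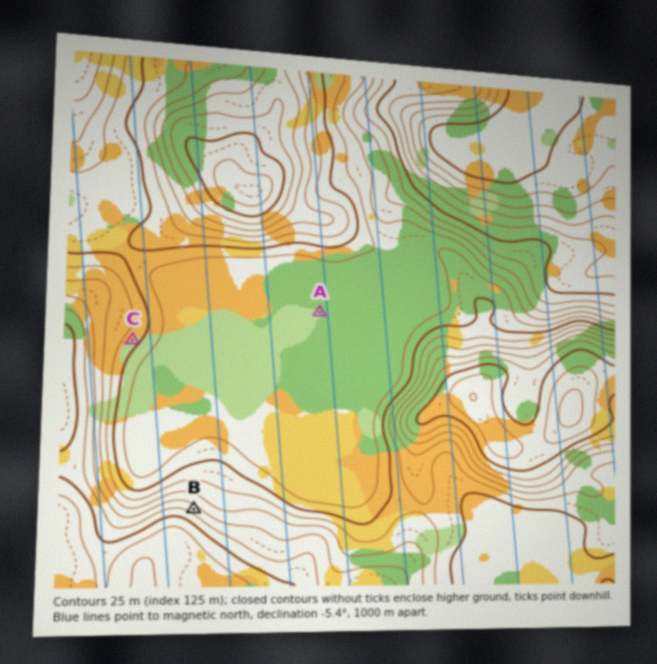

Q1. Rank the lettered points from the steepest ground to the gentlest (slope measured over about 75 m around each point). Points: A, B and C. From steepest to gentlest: B C A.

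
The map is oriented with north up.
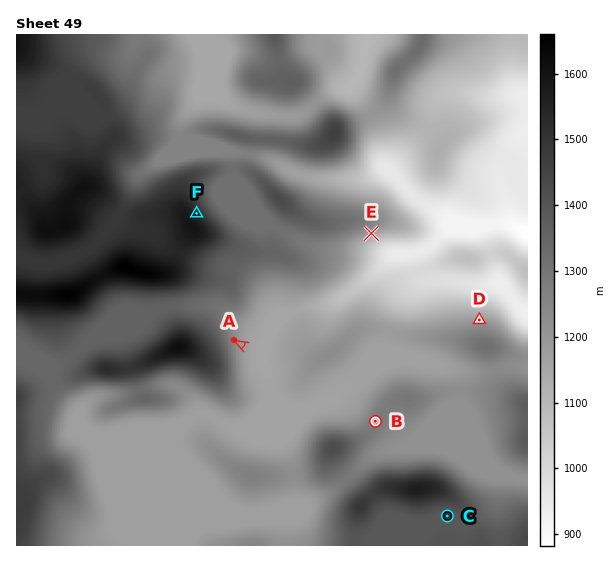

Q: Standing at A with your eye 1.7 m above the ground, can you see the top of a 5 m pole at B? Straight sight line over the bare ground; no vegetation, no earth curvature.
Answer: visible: true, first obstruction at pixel None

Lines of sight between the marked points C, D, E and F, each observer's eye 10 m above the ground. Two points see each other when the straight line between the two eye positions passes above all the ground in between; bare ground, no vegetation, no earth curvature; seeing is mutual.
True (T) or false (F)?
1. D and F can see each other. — T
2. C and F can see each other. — F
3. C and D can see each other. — F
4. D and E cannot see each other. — F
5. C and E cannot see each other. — T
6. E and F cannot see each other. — T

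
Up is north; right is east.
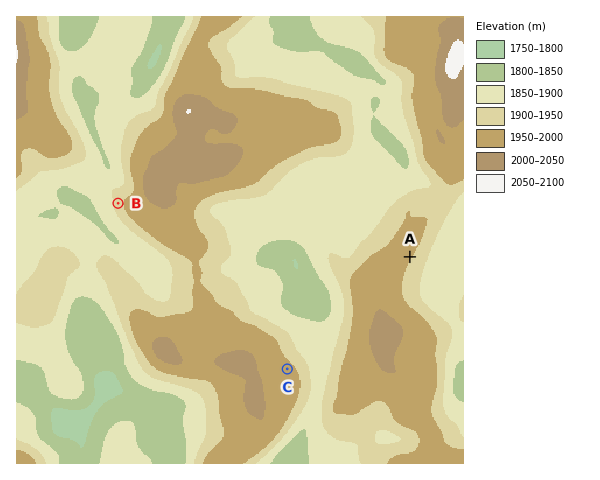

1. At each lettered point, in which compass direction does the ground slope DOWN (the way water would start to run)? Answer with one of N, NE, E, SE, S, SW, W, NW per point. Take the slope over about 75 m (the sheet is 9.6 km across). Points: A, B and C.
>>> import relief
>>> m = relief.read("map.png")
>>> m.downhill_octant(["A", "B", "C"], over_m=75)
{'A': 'SE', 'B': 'W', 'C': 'NE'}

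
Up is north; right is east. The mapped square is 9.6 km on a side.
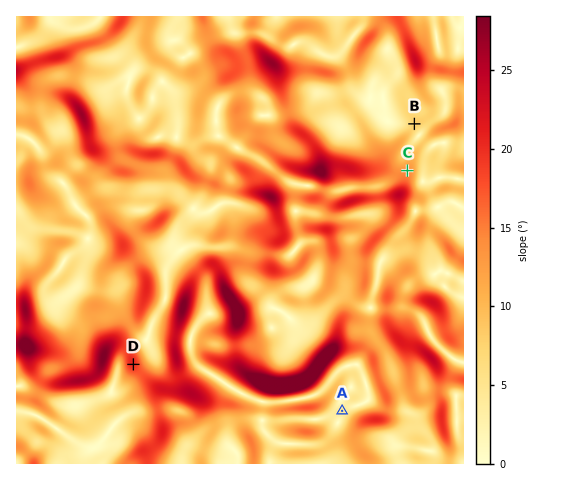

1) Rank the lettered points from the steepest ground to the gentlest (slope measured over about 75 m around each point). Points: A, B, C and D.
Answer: D C B A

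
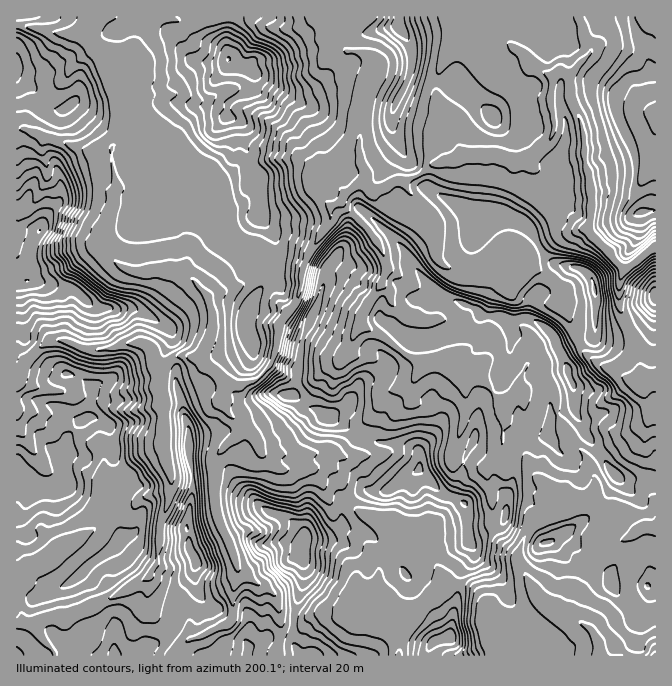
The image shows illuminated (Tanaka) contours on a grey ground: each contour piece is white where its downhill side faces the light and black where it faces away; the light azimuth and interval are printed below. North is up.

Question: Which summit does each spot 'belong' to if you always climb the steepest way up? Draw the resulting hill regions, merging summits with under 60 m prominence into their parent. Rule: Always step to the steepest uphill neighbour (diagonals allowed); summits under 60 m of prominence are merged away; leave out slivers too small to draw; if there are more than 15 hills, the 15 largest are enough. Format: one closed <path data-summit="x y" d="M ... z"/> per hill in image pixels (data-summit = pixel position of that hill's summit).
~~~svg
<path data-summit="27 280" d="M579 16l-101 0 1 6 5 5-6-1-13 7-12 12-12 20-3 10-2 18 3 12 10 15 2 13 12 22-3 3-26 6-27 17-12 0-20 10-5-2-5-6-5 0-15 11-18-28-10 0-8 9 5 13 16 18 10-3 29 27 15 25 2 17-3 10-15 21-7 15 0 5 24 15 27 20 6 3 20 0 2-2 12 5 12 11 2 3 0 35-13 42 5 6 28 6 7 35 0 23 8 17 17 13 1 9 17 30 11 10 19 11-19 21-29-3-21 3-3 6 3 14 159-1 0-272-9 1-4-4-7-37-17-36 0-25 5-14-11-10-4-6-21-22 3-12 0-33-7-25-1-33-12-27-2-15 0-10 22-23 0-5-7-10-1-12z"/><path data-summit="229 58" d="M317 16l-229 0-4 14 2 7 13 15 12 31 7 10 3 24-2 20-8 11 0 10 5 20 0 14-3 15-10 25 0 15 17 19 7 3 11 4 17-4 22 2 13 7 18 17 5 17 0 16-10 29 6 11 21 16 7 2 20-7 12-12 9-24 1-20 19-25 3-11 0-12 7-20 23-37 0-11-17-19-5-11 2-5 6-6 10 0 18 28 12-10 9-2-2-2 2-8-7-15 0-34 4-10 1-18 5-12 7-8 2-13-3-4-7-4-24-5z"/><path data-summit="418 468" d="M340 203l-9 4 0 11-23 37-7 20 0 12-3 11-19 25-1 20-9 24-15 14-15 5-9-2-6 8 0 15 32 31 8 19 13 11 13 1 27-3 15 2 7 9 7 20 12 14 27 12 9 7 10 13 4 3 16 2 9 9 12 31 5-4 14 0 10 4 9 9 3 7 2 18 7 14 22-3 30 3 19-21-19-11-11-10-17-30-1-9-17-13-8-17 0-23-7-35-28-6-5-6 13-42 0-35-9-10-12-7-5-2-2 2-20 0-13-7-20-16-24-15 0-5 7-15 15-21 3-10 0-10-8-20-9-12z"/><path data-summit="17 473" d="M60 339l-6 0-10 5-20 19-3 7-5 2 1 251 17 1 13-6 21-2 46-18 31-19 6-5 7-14 3-40 5-10 5-20 0-15-8-30 1-30-1-2 0-16-4-7 2-20-7-8-3-14-9-5-14 0-21 6-20 0z"/><path data-summit="302 555" d="M244 428l-26 25-5 9 3 50 5 15 10 18 7 22 0 8-5 17 0 26-9 8-37 15-11 14 222 1 5-19 8-15-6-4-11-2-20-8-8-8 3-6 9-7 1-27 16-17 6-3-7-10-9-7-27-12-12-14-7-20-7-9-4-2-36 2-2 1-13-1-13-11-8-19z"/><path data-summit="195 560" d="M190 356l-13 0-16 14-2 20 4 7 0 16 1 2-1 30 8 30 0 15-5 20-5 10-5 45-11 14-50 27-27 10-21 2-13 6-17-1 0 33 158 0 12-15 37-15 9-8 0-26 5-17 0-8-7-22-10-18-5-15-3-50 5-9 21-20 4-6-19-20 0-15 5-9-20-15-5-9z"/><path data-summit="642 212" d="M655 16l-75 0-1 4 4 5 1 12 7 10 0 5-22 23 2 25 12 27 1 33 7 25 0 33-3 12 34 38 8-2 26-19z"/><path data-summit="398 27" d="M477 16l-127 0-1 6-13 16 0 4 8 7 24 5 7 4 3 4-2 13-7 8-5 12-1 18-4 10 0 34 7 15-2 8 6 9 5 2 20-10 12 0 27-17 23-5 6-4-12-22-2-13-10-15-3-20 5-20 12-20 12-12 18-8z"/><path data-summit="17 67" d="M20 24l-4 1 0 103 11 1 17 9 18 3 25 10 7 0 4-3 14 0 7-11 2-20-3-24-7-10-12-31-15-19-19 1z"/><path data-summit="448 637" d="M464 584l-17 2-12 12-10 5-6 5-16 29-4 11 1 8 96-1-2-13 2-5-8-15-2-18-3-7-9-9z"/><path data-summit="655 295" d="M655 248l-30 20-6 14 0 25 17 36 5 32 6 9 9-2z"/>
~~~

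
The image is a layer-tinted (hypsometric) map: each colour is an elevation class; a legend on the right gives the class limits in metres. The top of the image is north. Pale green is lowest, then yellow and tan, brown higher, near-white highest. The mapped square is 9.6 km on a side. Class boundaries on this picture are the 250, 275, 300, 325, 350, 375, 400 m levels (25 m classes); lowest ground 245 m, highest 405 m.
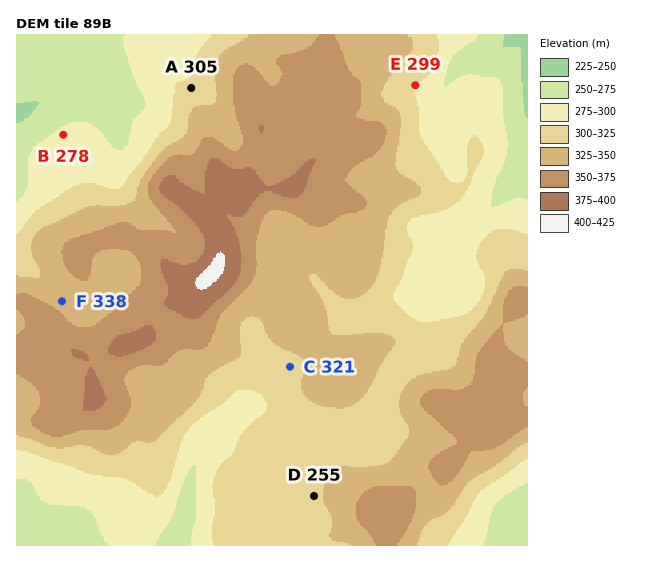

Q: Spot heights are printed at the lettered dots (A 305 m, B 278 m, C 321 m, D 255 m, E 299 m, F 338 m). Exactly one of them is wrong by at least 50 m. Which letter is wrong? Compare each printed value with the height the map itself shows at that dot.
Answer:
D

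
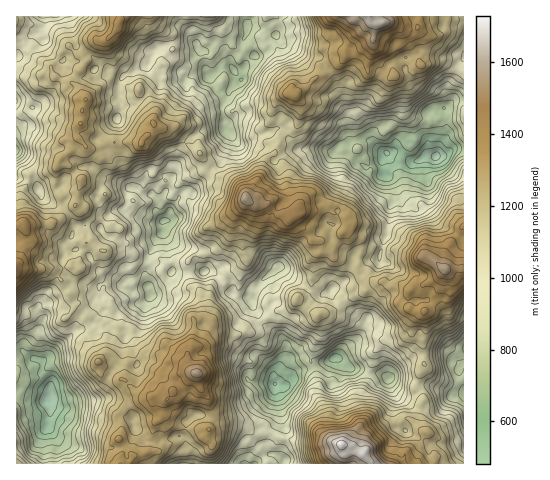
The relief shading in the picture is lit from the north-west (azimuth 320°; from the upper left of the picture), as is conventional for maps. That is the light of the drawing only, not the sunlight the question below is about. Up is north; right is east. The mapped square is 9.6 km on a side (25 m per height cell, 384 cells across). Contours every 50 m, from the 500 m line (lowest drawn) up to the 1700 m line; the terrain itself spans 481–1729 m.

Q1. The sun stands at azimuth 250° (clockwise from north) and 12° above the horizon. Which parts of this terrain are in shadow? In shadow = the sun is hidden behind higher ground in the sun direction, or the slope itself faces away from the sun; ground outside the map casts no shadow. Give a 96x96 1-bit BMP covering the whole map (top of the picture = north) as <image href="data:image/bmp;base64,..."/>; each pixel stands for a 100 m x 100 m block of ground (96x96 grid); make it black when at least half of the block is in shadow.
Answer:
<image width="96" height="96" href="data:image/bmp;base64,Qk2+BAAAAAAAAD4AAAAoAAAAYAAAAGAAAAABAAEAAAAAAIAEAAATCwAAEwsAAAIAAAAAAAAA////AAAAAAD9kAFBgB8BwAAH+a//gAEBwB+DwAAf////4AABwB/AAAAf////8AAF8B/gAAAf////+AGwEB/4AAP/////8APAYB/8AAP/////4AHgQD//wAv/////4AHgAD//wB//////4AHAMH//4H8/////4AHAeD//4D4/////4AAAfB//4Bx/////4AAAHB//8B4f////wAAAGD//+B8/////wAAAGD//+D5///9/wAAAAH///H5///8/gAAAMP///H4/8f8fAAAAAP///H5/4/8fAABAAP///n6/4f8/AADAAP///v+PwH98AADAAf///3+PwH98ABDAAf////+AAP98ADzAAf////4AAP/8ADwABv////4AAP/wAB8AB/////4AAP/AAA8AAP////4AAP8AAB8AAf///54AAP+AAAeAw////zwAAP+AAAMA4////wAAAP8AAAgA4////wAAAP8AAABw4Z//+AAAAAPAAAH5wT//wAGAACP4AAX8Aj//wA/gADf4AMP+Ah//gD/gAP/4AYf+AD//AD+AAPf4A4/+AD//APwABAf4A8/+AD//B/AAAAP4B8/+AD//D+AAAAP+B9/8AP//D/AAAAH+B9/8Af/+ADAAAAF+BB+wA/7+AAAAAAF/AJ8gg+AeAAABgAb/w84gg4A+AAANgAb/484gBwA/AAA/AA//884wBgA/gAM+AD9//444AAA/gAe+AH8//w/8AAAfAA++AP8P/x//AAAIAAQeAPcP/3//gAAAAAAfAPMP////wAAAADD/AOcf/vn/wAAAAYD/gPA//uH/4AAAAcD/gPA//0P/4AAAAOD/zEA/+Hf/4AAAAmB//gB/8P//4AAAB8D//gA/8f//wAAAB+H//wM/9f8PwAADh/P//4A/g/++AAA5x////8B+A8/8AAB/4////+A+A9/8AAB/4////+A8Af/8AAB/9////+AYA//4AAAP//////AAA//yAAAP//////gAA/4DAAAP//////wADADAAAAP//////wAHARBgDMH//////wAMAABgP8D//////wAAAAGAP8A//////4AAIAPgf+A//////8AAcAfwf+A//////4AA+AHgf+AY/////wAA+QGef+AA/////gAAP4A3/+AA////8AAA/4B3/+AAf4AAAAAA/4D//8AAP4AAgAAAf8H//8AAD4AD4AAAf8D//+AAL4AD4AAAf+D//+AAb8AD8AAAP+D//+AB/4AB8AAAf+H///AB/4AA4AAAf+f///AD/wAB+AAA/+f///AD/gAB/AAB/+////gHvgAEfgAD//////gHAAAMPgAwYf////gEAAMOPgAg4f4///AGAAMcPgAwcZw//8AEAAIIf4AQILw//4AAAAAAf8AAAf4P5wgAAEAAf8AAA/8P8AAAAEBgH8AAAP+P4EAAAAHwF8EAAf+P4GBAAAHwB+AAAPwP4HHAAAHwD/AAEP4fwHAAAADkP/gAEP//gfAAAAAOf/8AAP//APgAAAB/f//gAP/8B/gAAAD//8="/>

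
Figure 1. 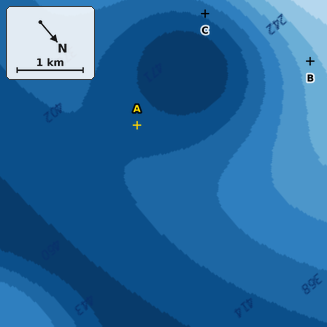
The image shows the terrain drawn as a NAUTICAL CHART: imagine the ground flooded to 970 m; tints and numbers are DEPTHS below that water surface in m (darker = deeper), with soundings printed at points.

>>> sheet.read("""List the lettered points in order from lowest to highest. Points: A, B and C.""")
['A', 'C', 'B']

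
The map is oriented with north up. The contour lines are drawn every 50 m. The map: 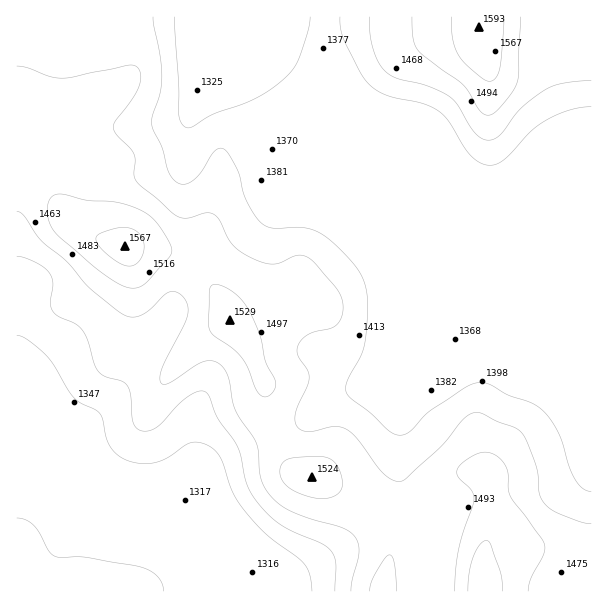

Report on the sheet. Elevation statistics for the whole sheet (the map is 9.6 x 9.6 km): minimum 1320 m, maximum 1590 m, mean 1410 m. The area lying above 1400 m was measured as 47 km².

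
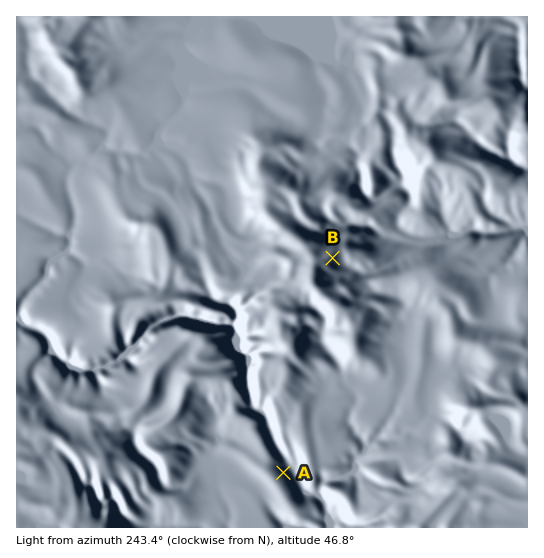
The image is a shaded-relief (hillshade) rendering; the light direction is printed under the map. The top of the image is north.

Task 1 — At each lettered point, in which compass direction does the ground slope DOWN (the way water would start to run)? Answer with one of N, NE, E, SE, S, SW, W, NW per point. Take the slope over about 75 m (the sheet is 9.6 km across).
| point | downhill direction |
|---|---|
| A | NE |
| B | SE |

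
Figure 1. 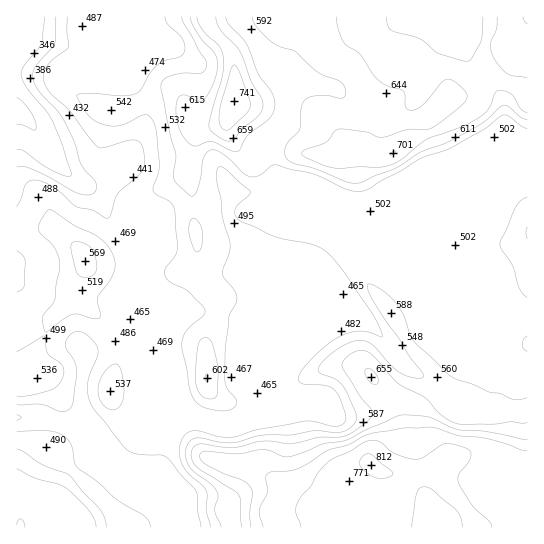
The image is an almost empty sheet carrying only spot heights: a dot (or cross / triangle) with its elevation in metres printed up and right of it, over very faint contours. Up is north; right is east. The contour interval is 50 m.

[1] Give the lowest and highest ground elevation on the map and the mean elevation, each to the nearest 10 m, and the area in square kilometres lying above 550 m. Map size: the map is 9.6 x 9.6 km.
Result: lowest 290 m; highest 820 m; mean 540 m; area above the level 34.6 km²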